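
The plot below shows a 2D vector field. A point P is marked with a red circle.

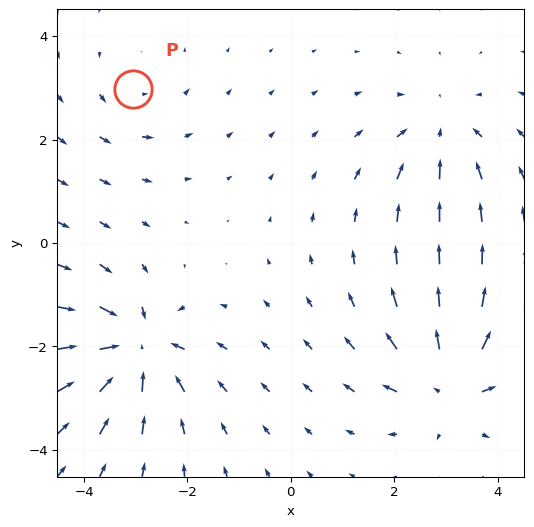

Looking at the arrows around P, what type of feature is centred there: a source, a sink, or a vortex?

vortex

At P (-3.1, 3.0) the arrows circulate counterclockwise. Divergence ≈0, curl about +2 — near-zero divergence with nonzero curl is a vortex.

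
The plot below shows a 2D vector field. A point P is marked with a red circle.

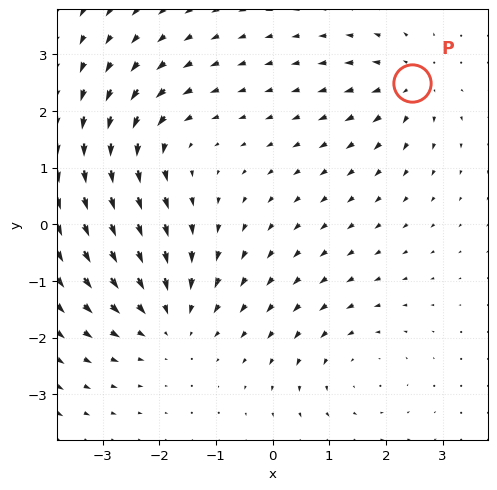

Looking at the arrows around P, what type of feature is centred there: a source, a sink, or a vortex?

At P (2.5, 2.5) the arrows spread outward. Divergence about +3, curl ≈0 — positive divergence with near-zero curl is a source.

source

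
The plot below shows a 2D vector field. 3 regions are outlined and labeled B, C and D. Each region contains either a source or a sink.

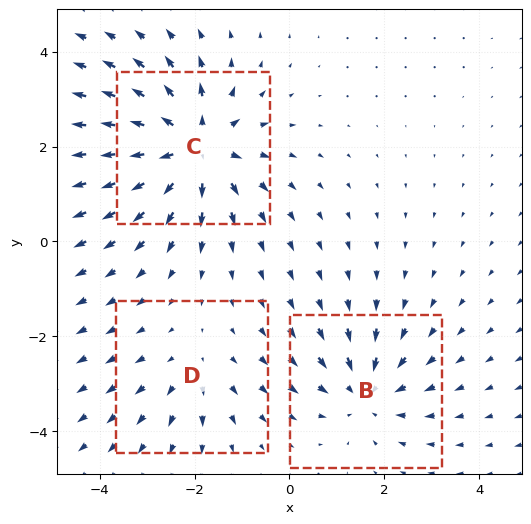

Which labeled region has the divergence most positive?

Divergence at each region's feature centre — B: about -3, C: about +5, D: about +2. Region C is most positive.

C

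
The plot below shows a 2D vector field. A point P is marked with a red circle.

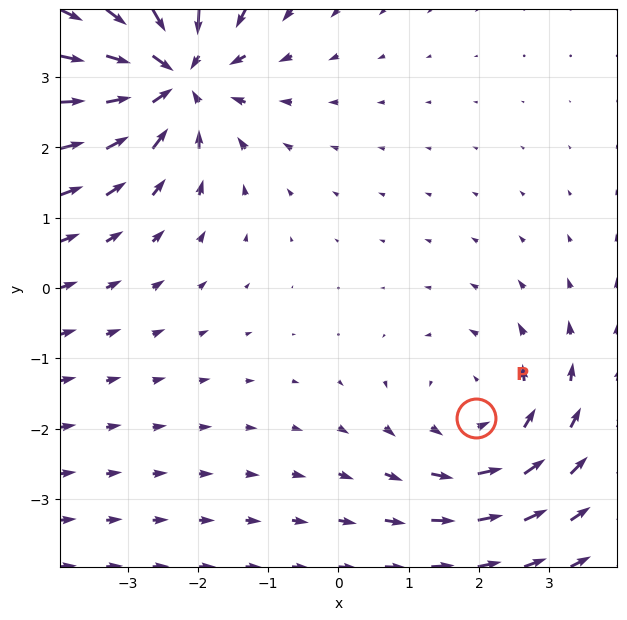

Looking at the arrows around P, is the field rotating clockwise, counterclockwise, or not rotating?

counterclockwise

Near P at (2.0, -1.9) the arrows circulate counterclockwise. The curl (z-component) there is about +3; positive curl means counterclockwise rotation.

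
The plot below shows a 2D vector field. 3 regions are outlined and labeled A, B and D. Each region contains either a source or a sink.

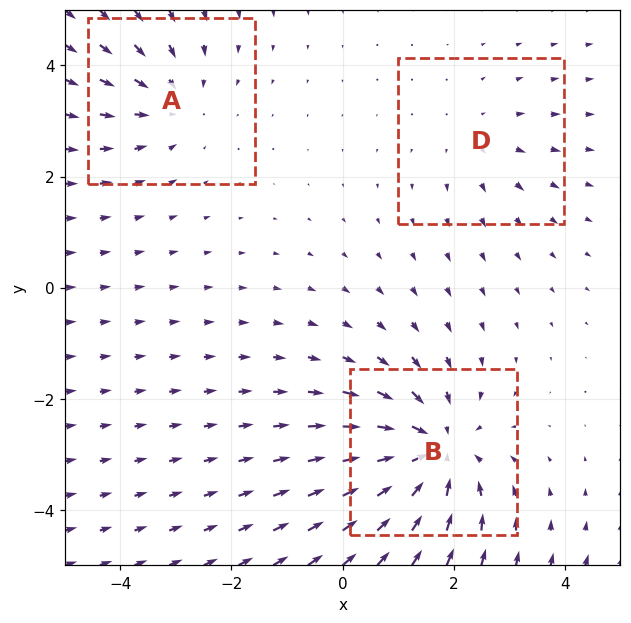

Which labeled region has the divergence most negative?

B

Divergence at each region's feature centre — A: about -3, B: about -5, D: about +2. Region B is most negative.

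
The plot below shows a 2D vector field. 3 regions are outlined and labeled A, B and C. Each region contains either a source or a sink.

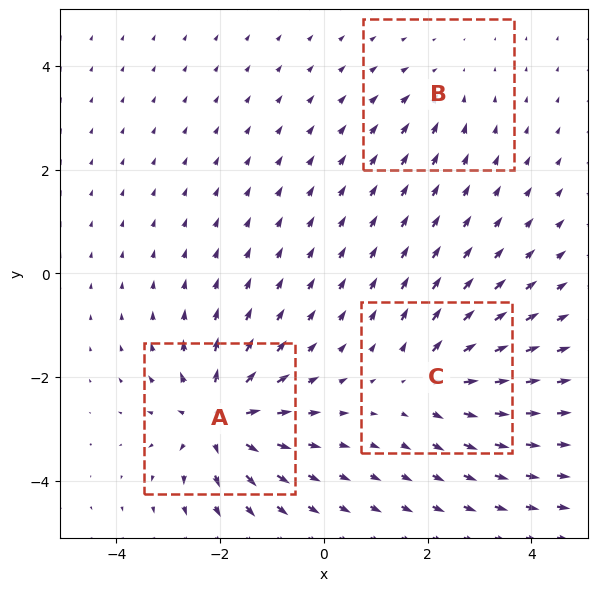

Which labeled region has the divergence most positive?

A

Divergence at each region's feature centre — A: about +6, B: about -2, C: about +4. Region A is most positive.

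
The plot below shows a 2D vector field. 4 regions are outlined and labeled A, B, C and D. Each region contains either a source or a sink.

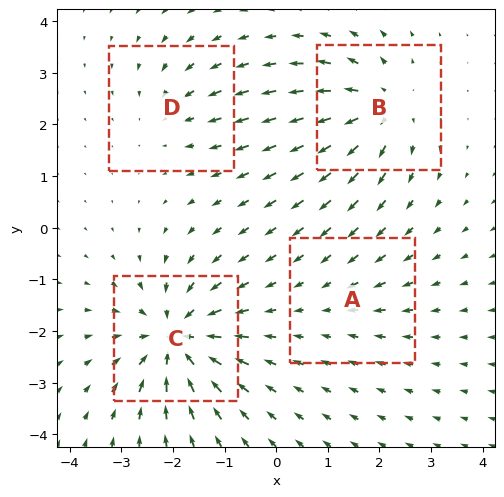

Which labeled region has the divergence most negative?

C

Divergence at each region's feature centre — A: about -2, B: about +6, C: about -8, D: about -3. Region C is most negative.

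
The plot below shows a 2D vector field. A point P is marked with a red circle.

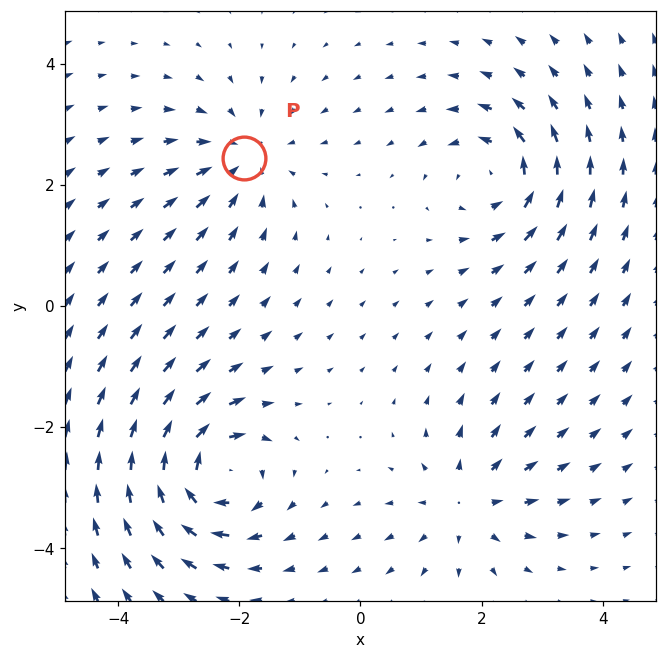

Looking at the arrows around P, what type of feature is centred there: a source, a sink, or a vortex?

At P (-1.9, 2.4) the arrows converge inward. Divergence about -4, curl ≈0 — negative divergence with near-zero curl is a sink.

sink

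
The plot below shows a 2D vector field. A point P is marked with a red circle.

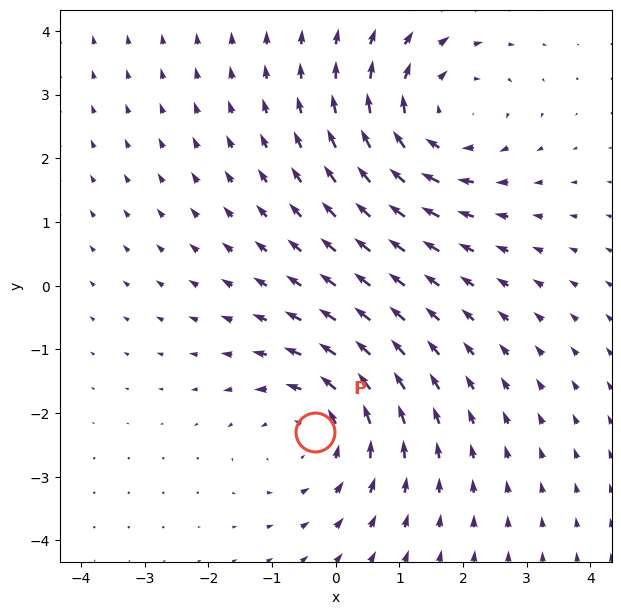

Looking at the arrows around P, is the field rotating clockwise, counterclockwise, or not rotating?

counterclockwise

Near P at (-0.3, -2.3) the arrows circulate counterclockwise. The curl (z-component) there is about +3; positive curl means counterclockwise rotation.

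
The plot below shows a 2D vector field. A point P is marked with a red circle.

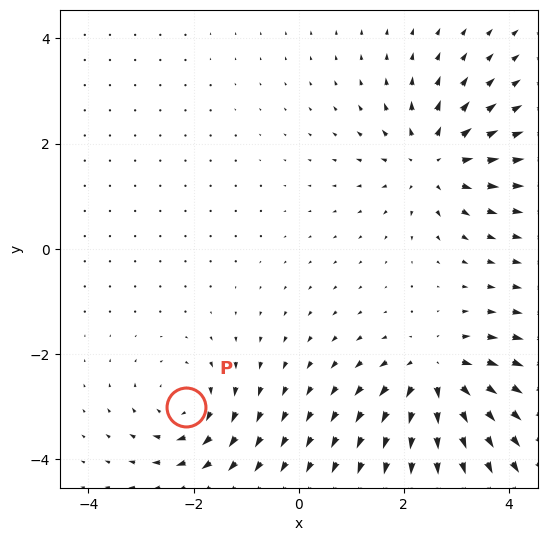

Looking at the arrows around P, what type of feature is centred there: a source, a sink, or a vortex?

vortex

At P (-2.1, -3.0) the arrows circulate clockwise. Divergence ≈0, curl about -5 — near-zero divergence with nonzero curl is a vortex.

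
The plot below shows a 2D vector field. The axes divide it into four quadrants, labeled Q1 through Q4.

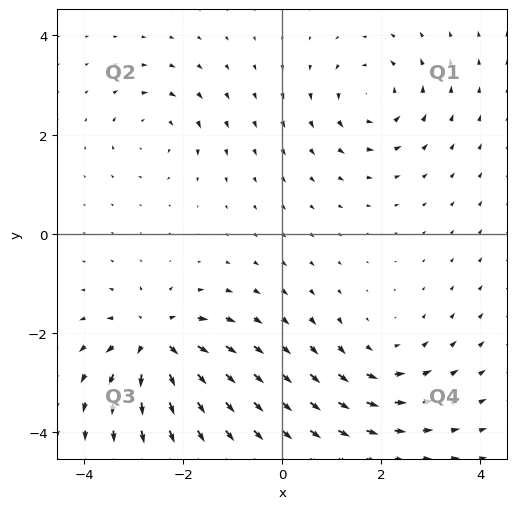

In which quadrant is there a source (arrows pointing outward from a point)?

Q3

The source sits at approximately (-2.5, -2.2), which lies in quadrant Q3. The divergence there is about +6, positive as expected for a source.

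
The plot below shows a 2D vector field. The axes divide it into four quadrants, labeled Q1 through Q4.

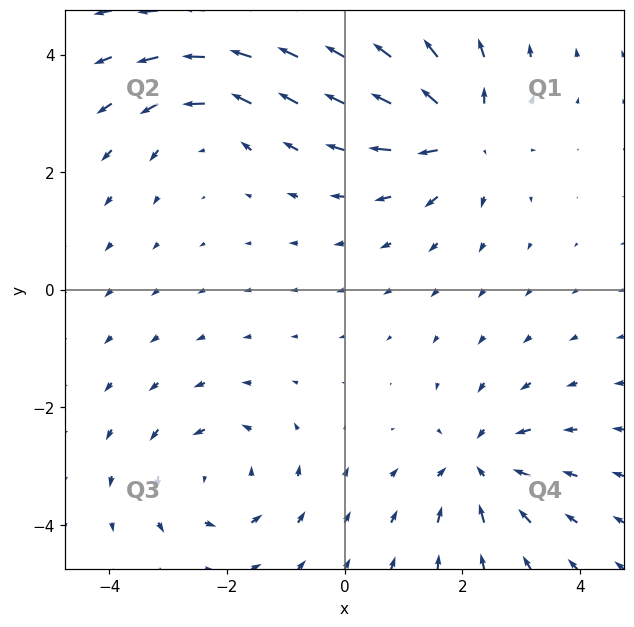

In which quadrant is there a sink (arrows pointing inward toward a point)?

The sink sits at approximately (2.3, -3.0), which lies in quadrant Q4. The divergence there is about -5, negative as expected for a sink.

Q4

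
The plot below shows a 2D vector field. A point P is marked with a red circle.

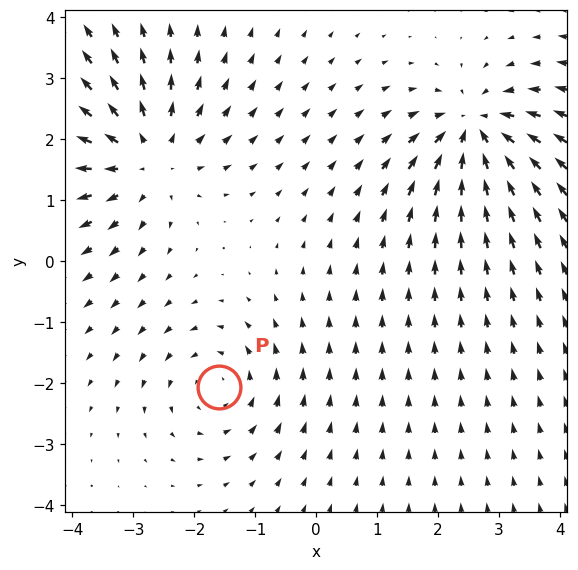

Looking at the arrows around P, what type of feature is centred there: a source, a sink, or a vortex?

vortex

At P (-1.6, -2.1) the arrows circulate counterclockwise. Divergence ≈0, curl about +3 — near-zero divergence with nonzero curl is a vortex.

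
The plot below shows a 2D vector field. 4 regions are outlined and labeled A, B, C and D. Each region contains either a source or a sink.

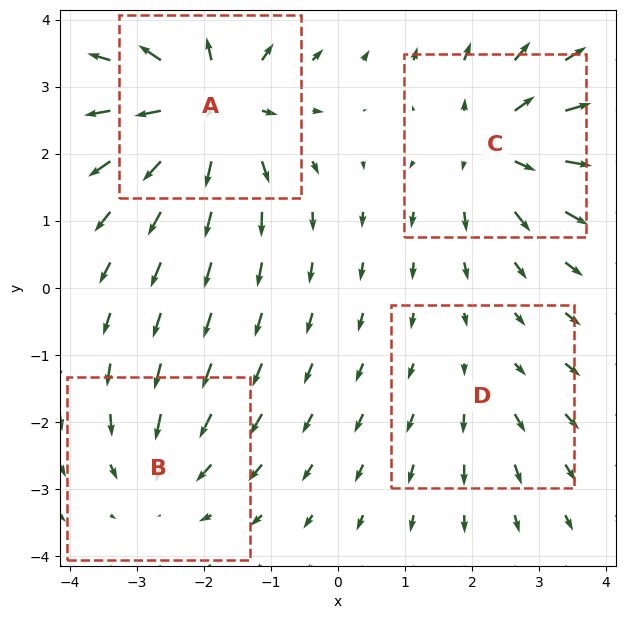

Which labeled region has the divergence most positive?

A

Divergence at each region's feature centre — A: about +7, B: about -3, C: about +5, D: about +2. Region A is most positive.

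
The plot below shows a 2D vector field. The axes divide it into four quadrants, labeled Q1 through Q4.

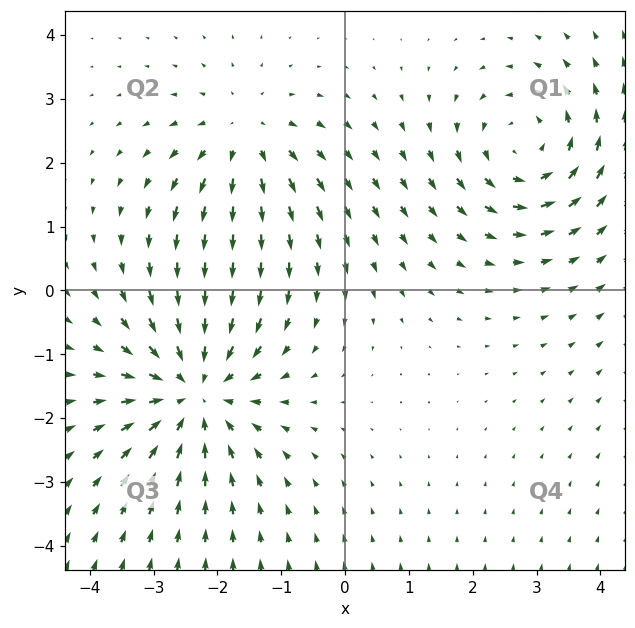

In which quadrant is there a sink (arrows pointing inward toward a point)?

The sink sits at approximately (-2.3, -1.6), which lies in quadrant Q3. The divergence there is about -4, negative as expected for a sink.

Q3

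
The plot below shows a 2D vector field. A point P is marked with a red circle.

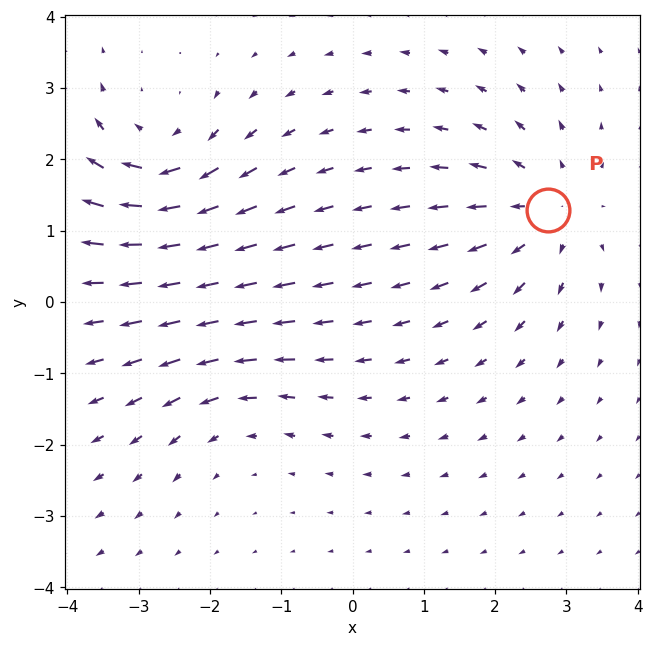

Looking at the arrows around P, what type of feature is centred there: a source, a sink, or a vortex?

source

At P (2.7, 1.3) the arrows spread outward. Divergence about +5, curl ≈0 — positive divergence with near-zero curl is a source.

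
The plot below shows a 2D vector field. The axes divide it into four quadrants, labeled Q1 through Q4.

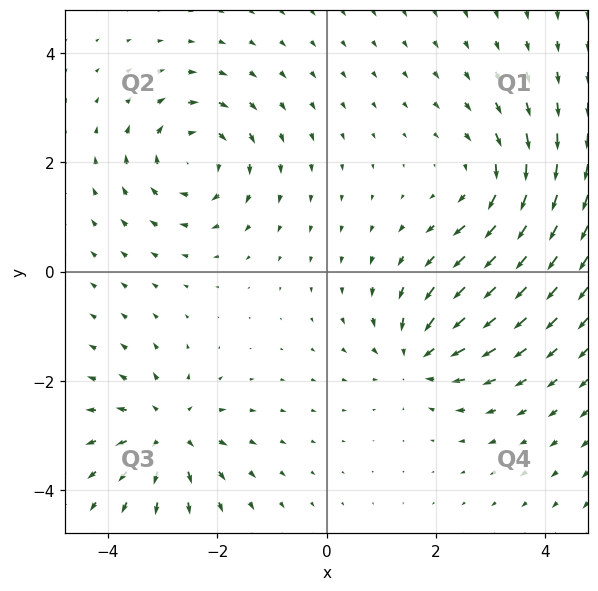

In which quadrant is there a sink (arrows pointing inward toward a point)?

Q4

The sink sits at approximately (1.7, -1.5), which lies in quadrant Q4. The divergence there is about -5, negative as expected for a sink.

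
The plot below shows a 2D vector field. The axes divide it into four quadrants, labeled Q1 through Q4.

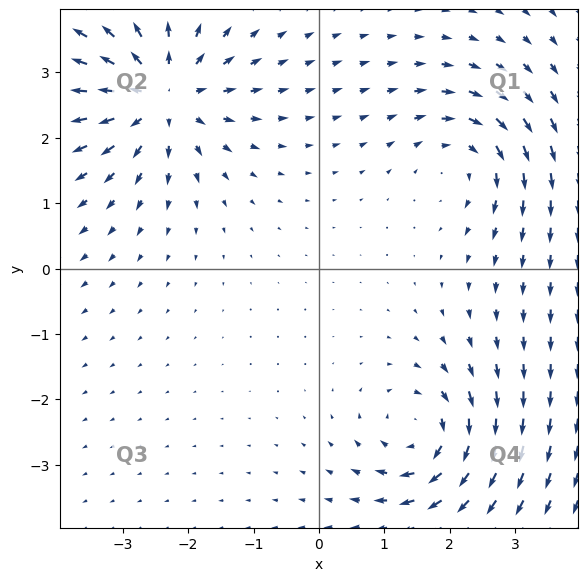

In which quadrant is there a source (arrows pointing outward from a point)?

Q2

The source sits at approximately (-2.4, 2.7), which lies in quadrant Q2. The divergence there is about +5, positive as expected for a source.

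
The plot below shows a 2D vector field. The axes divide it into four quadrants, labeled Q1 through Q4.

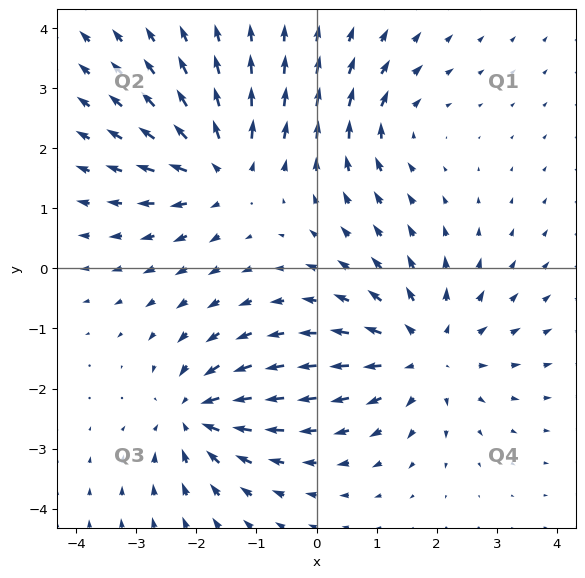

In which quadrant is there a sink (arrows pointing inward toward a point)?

The sink sits at approximately (-2.0, -2.4), which lies in quadrant Q3. The divergence there is about -5, negative as expected for a sink.

Q3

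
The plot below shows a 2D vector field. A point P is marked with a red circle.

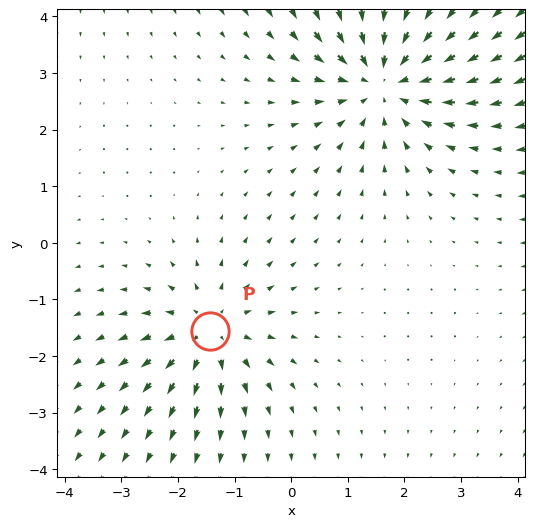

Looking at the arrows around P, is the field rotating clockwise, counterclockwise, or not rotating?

not rotating

Near P at (-1.4, -1.6) the arrows show no circulation. The curl there is ≈0.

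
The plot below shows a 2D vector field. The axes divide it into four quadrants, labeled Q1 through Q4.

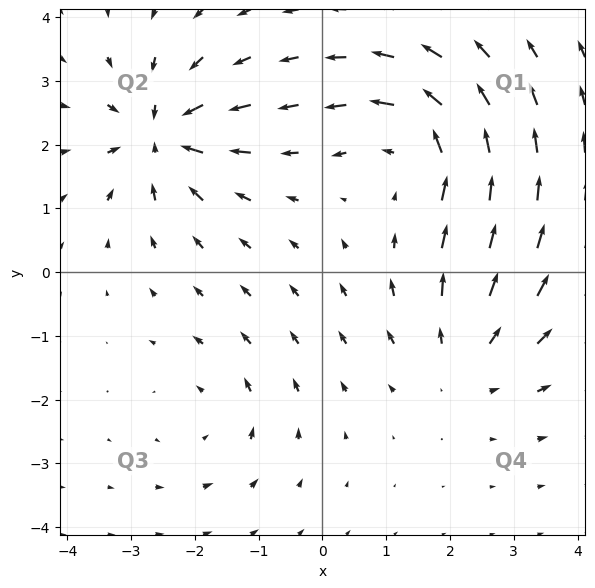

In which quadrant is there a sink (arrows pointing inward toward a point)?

The sink sits at approximately (-2.5, 2.2), which lies in quadrant Q2. The divergence there is about -6, negative as expected for a sink.

Q2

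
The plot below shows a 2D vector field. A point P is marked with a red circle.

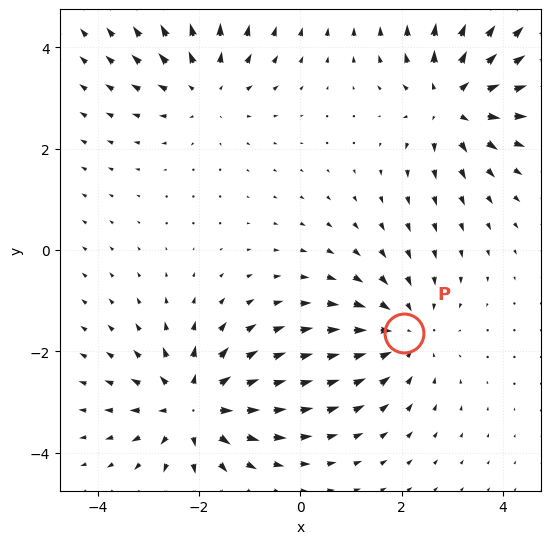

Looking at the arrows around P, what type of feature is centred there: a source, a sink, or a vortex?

sink

At P (2.0, -1.6) the arrows converge inward. Divergence about -3, curl ≈0 — negative divergence with near-zero curl is a sink.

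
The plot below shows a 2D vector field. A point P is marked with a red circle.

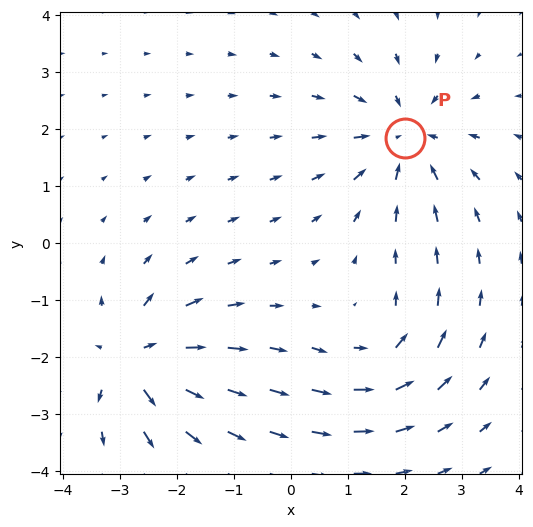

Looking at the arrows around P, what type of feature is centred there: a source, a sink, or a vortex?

At P (2.0, 1.8) the arrows converge inward. Divergence about -4, curl ≈0 — negative divergence with near-zero curl is a sink.

sink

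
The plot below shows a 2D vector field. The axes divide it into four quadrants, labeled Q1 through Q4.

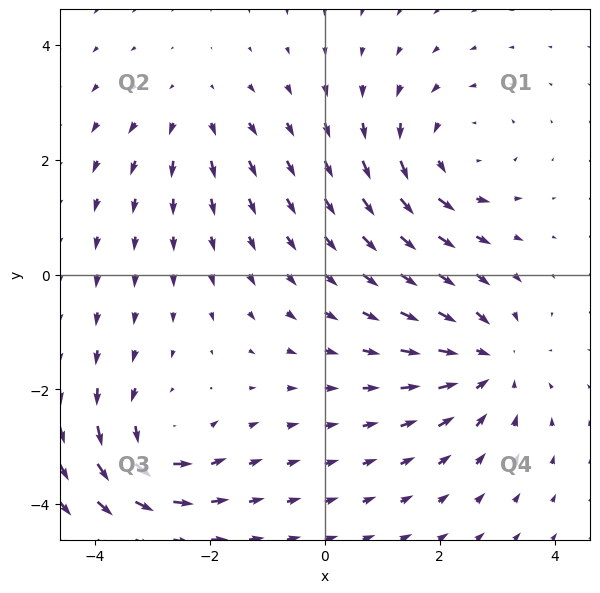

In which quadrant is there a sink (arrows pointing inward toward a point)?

Q4

The sink sits at approximately (2.8, -1.5), which lies in quadrant Q4. The divergence there is about -5, negative as expected for a sink.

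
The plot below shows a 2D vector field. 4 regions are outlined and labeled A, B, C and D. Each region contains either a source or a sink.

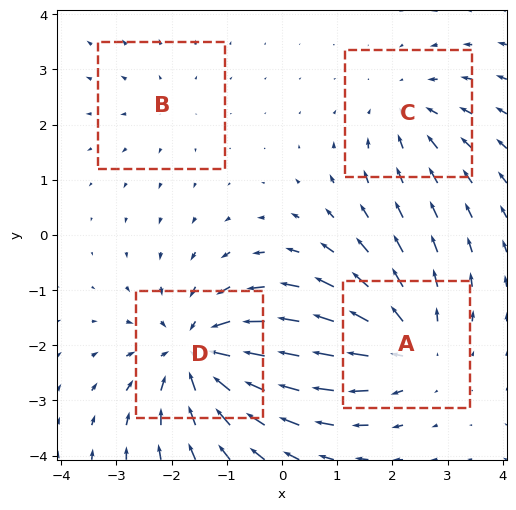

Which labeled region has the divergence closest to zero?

Divergence at each region's feature centre — A: about +4, B: about +2, C: about -3, D: about -6. Region B is closest to zero.

B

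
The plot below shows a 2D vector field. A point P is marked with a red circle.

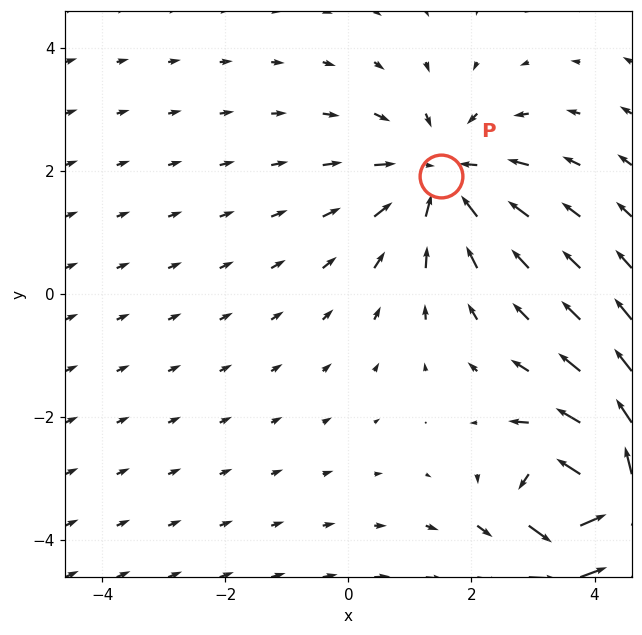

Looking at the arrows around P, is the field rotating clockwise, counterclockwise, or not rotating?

not rotating

Near P at (1.5, 1.9) the arrows show no circulation. The curl there is ≈0.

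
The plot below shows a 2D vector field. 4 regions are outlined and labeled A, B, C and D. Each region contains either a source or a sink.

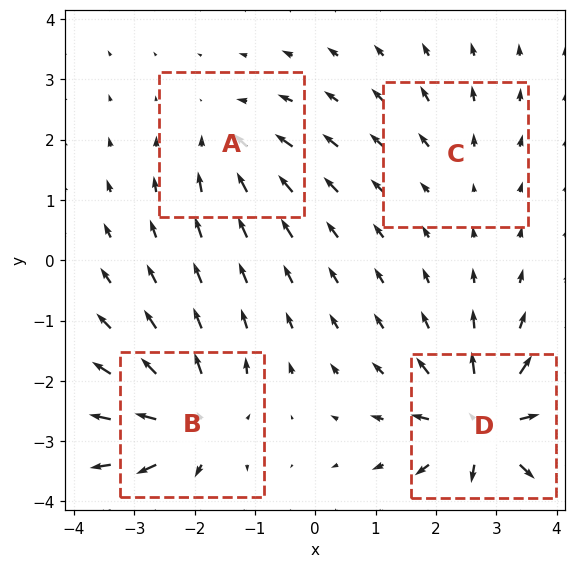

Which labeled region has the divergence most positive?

Divergence at each region's feature centre — A: about -4, B: about +6, C: about +2, D: about +8. Region D is most positive.

D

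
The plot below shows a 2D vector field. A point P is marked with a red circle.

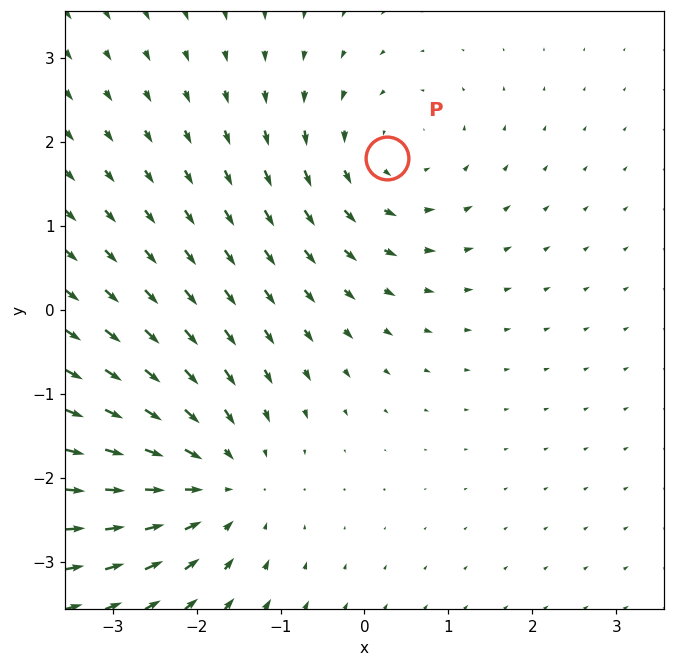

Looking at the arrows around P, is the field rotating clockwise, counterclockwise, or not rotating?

counterclockwise

Near P at (0.3, 1.8) the arrows circulate counterclockwise. The curl (z-component) there is about +3; positive curl means counterclockwise rotation.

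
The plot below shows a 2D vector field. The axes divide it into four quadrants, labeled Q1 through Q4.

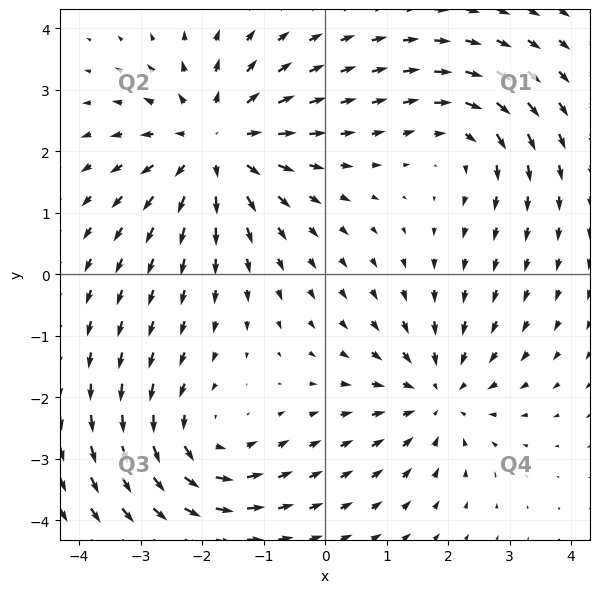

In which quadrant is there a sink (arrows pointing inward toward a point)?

The sink sits at approximately (1.8, -2.0), which lies in quadrant Q4. The divergence there is about -4, negative as expected for a sink.

Q4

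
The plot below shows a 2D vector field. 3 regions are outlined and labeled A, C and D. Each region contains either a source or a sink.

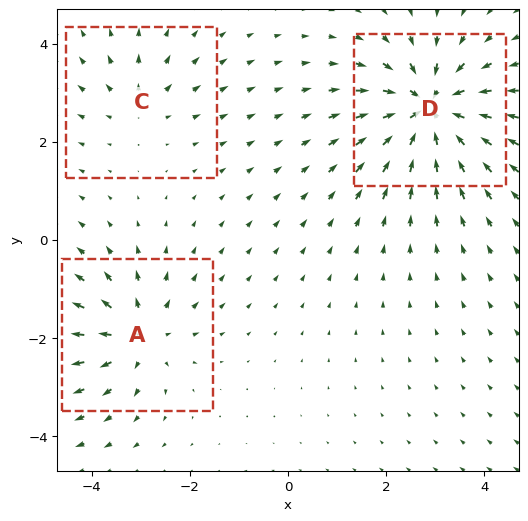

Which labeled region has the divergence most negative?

D

Divergence at each region's feature centre — A: about +4, C: about +2, D: about -6. Region D is most negative.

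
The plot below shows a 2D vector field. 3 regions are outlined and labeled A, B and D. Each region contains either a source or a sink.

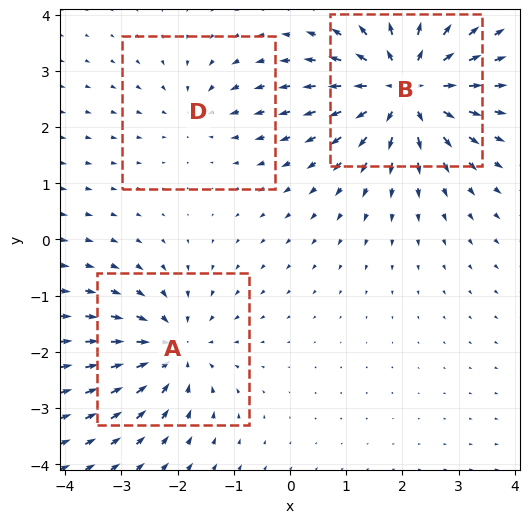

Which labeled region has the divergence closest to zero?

D

Divergence at each region's feature centre — A: about -4, B: about +6, D: about -2. Region D is closest to zero.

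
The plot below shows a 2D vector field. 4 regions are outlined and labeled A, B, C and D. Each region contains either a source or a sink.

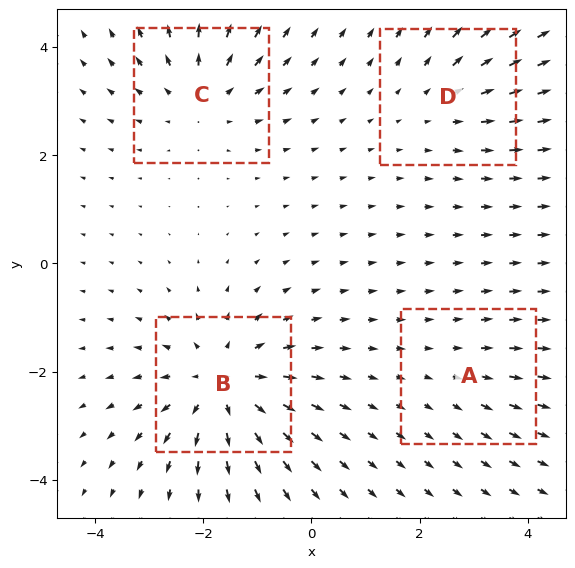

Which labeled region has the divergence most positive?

B

Divergence at each region's feature centre — A: about +2, B: about +6, C: about +4, D: about +3. Region B is most positive.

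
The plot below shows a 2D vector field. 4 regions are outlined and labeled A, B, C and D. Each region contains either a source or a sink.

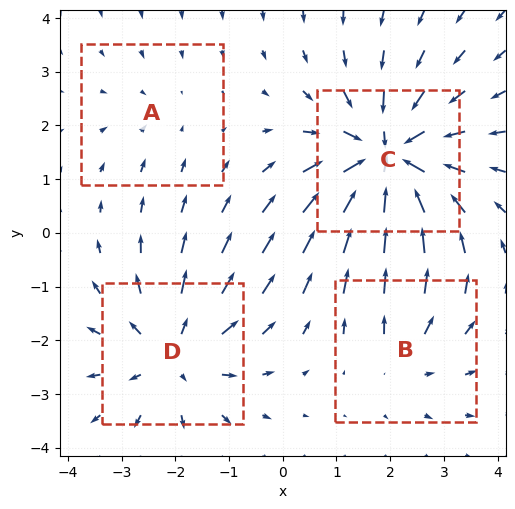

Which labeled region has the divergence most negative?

C

Divergence at each region's feature centre — A: about -2, B: about +3, C: about -6, D: about +4. Region C is most negative.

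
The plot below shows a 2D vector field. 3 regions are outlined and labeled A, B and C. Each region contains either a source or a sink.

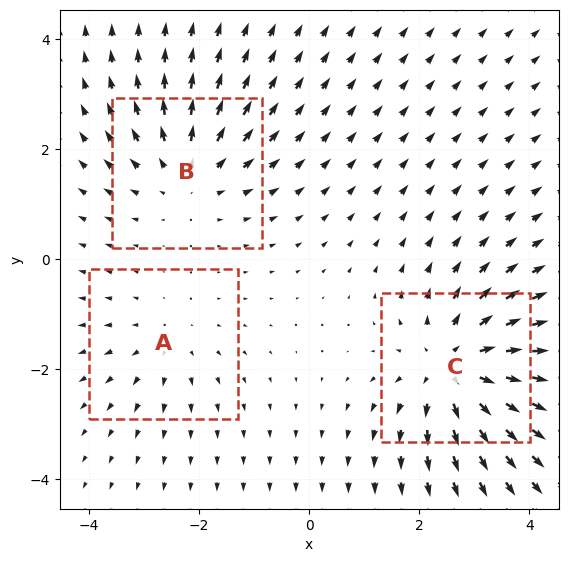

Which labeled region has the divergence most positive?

Divergence at each region's feature centre — A: about +2, B: about +3, C: about +4. Region C is most positive.

C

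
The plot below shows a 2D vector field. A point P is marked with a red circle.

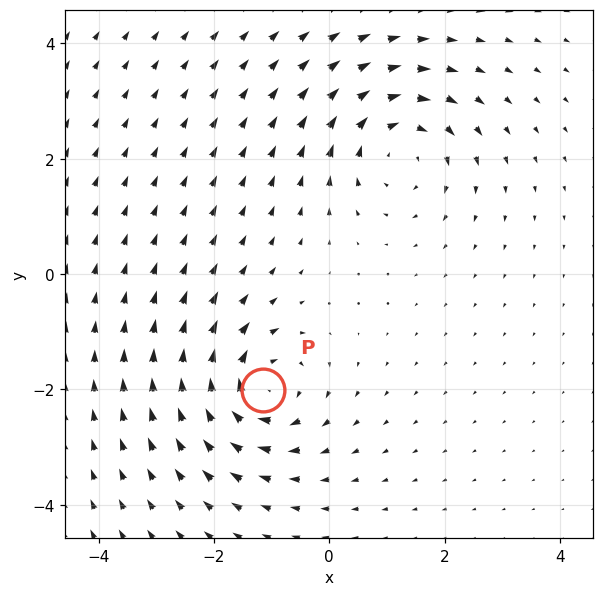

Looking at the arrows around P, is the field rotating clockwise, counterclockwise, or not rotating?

Near P at (-1.1, -2.0) the arrows circulate clockwise. The curl (z-component) there is about -6; negative curl means clockwise rotation.

clockwise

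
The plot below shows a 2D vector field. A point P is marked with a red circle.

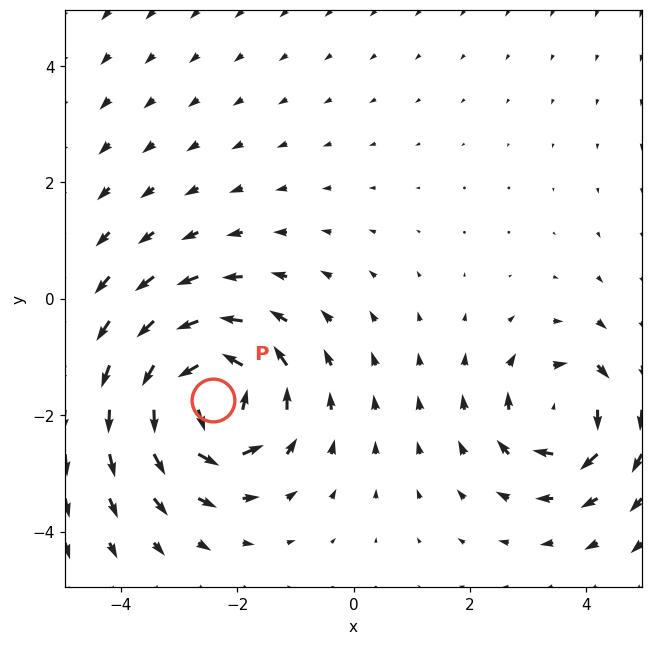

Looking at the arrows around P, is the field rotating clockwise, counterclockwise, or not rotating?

Near P at (-2.4, -1.7) the arrows circulate counterclockwise. The curl (z-component) there is about +6; positive curl means counterclockwise rotation.

counterclockwise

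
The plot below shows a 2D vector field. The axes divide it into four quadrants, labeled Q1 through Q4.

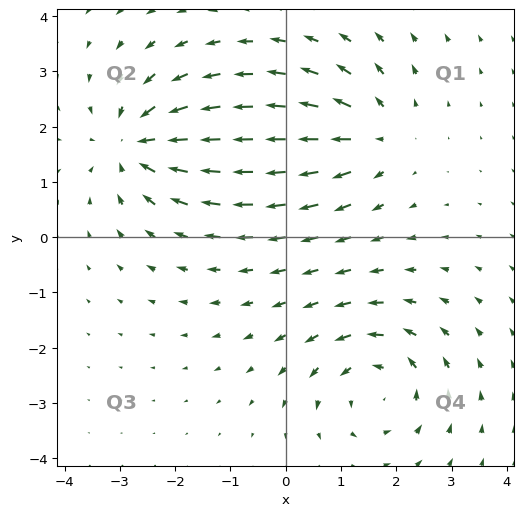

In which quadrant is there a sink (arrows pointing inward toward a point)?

Q2

The sink sits at approximately (-2.7, 1.7), which lies in quadrant Q2. The divergence there is about -5, negative as expected for a sink.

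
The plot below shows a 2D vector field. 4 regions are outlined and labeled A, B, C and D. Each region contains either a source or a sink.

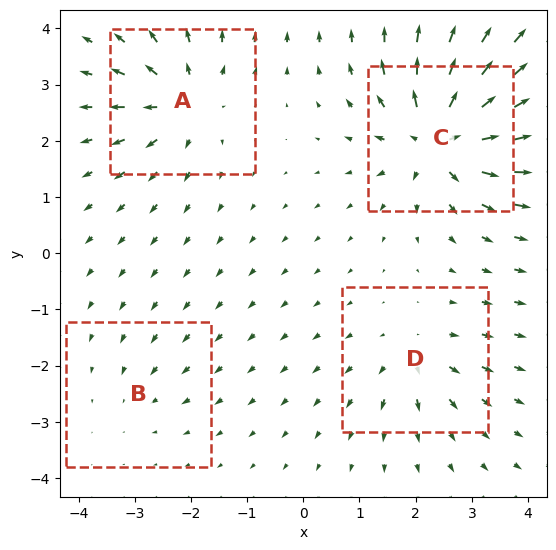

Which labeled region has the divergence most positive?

C

Divergence at each region's feature centre — A: about +6, B: about -2, C: about +9, D: about +4. Region C is most positive.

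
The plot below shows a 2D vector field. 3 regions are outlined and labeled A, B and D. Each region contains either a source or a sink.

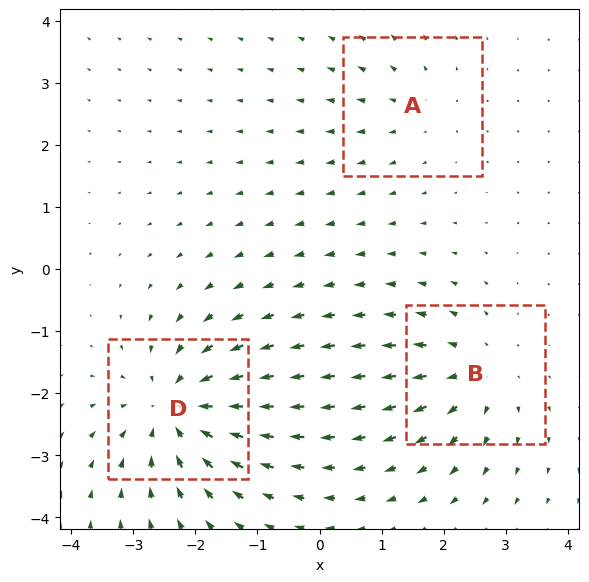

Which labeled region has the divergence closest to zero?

A

Divergence at each region's feature centre — A: about +2, B: about +4, D: about -5. Region A is closest to zero.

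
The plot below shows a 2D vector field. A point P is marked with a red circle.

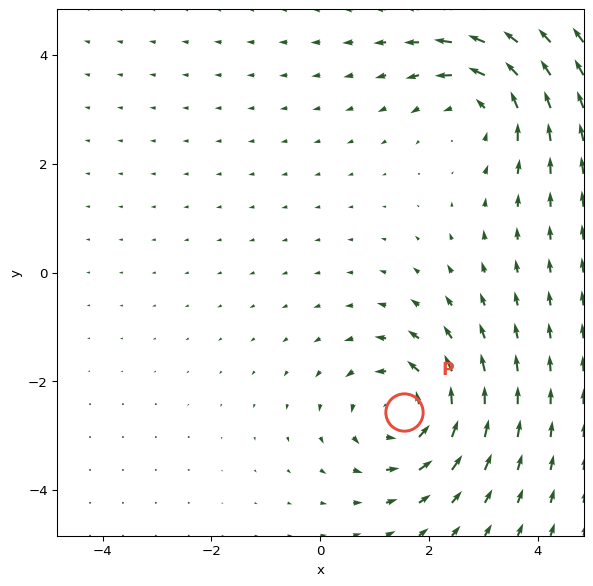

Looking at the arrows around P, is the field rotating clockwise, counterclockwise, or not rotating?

Near P at (1.5, -2.6) the arrows circulate counterclockwise. The curl (z-component) there is about +4; positive curl means counterclockwise rotation.

counterclockwise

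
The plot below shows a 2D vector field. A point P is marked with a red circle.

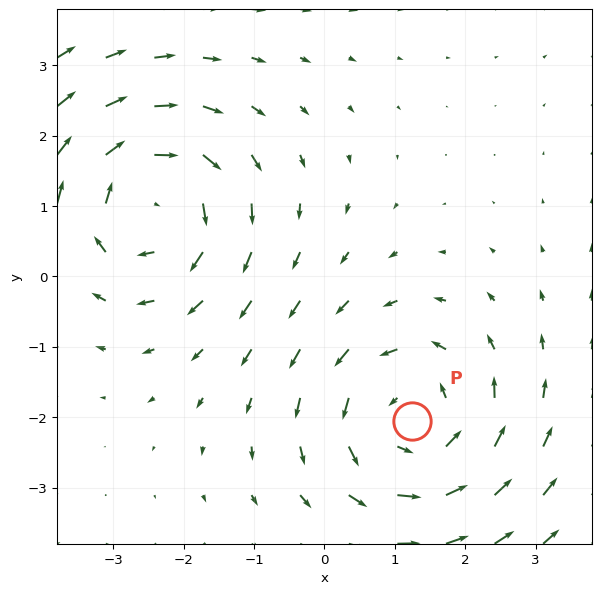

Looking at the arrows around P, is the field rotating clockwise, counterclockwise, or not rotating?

Near P at (1.2, -2.1) the arrows circulate counterclockwise. The curl (z-component) there is about +4; positive curl means counterclockwise rotation.

counterclockwise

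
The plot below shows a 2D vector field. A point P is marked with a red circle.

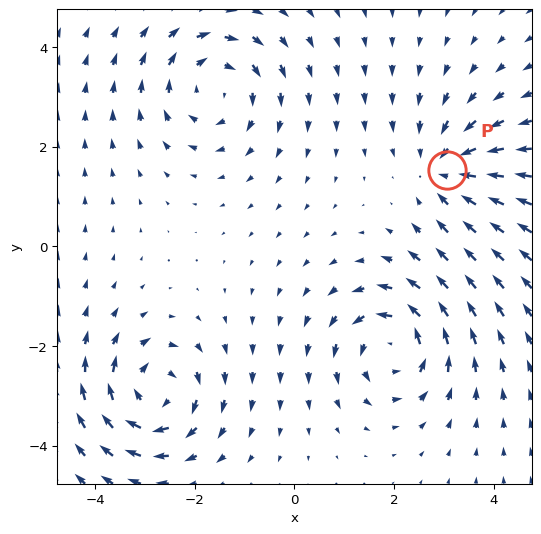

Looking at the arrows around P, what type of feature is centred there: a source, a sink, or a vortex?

At P (3.1, 1.5) the arrows converge inward. Divergence about -4, curl ≈0 — negative divergence with near-zero curl is a sink.

sink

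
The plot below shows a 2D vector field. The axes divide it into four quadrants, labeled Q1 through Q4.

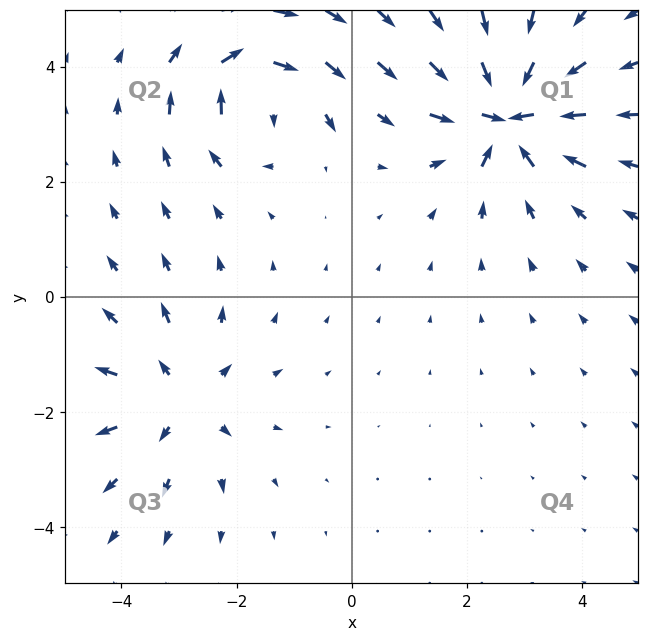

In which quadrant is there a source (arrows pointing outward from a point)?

The source sits at approximately (-3.0, -1.8), which lies in quadrant Q3. The divergence there is about +3, positive as expected for a source.

Q3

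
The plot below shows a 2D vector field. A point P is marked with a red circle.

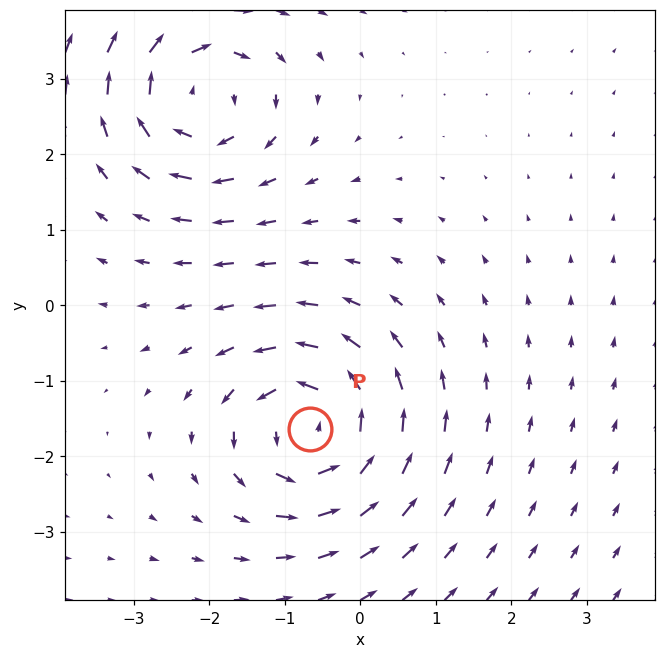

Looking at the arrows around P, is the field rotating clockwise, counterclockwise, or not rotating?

Near P at (-0.7, -1.6) the arrows circulate counterclockwise. The curl (z-component) there is about +5; positive curl means counterclockwise rotation.

counterclockwise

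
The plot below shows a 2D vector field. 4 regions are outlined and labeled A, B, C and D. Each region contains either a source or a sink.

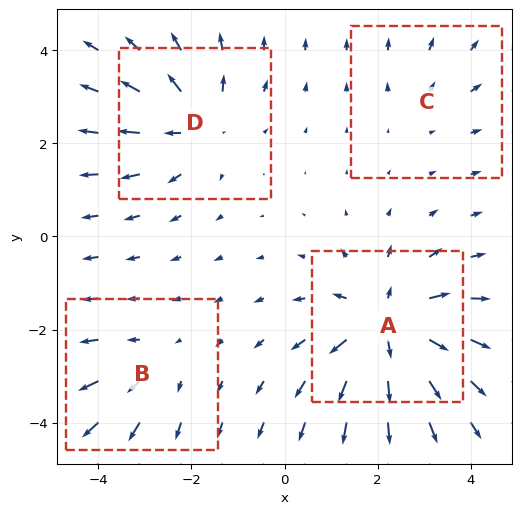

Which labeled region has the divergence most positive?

Divergence at each region's feature centre — A: about +7, B: about +3, C: about +2, D: about +5. Region A is most positive.

A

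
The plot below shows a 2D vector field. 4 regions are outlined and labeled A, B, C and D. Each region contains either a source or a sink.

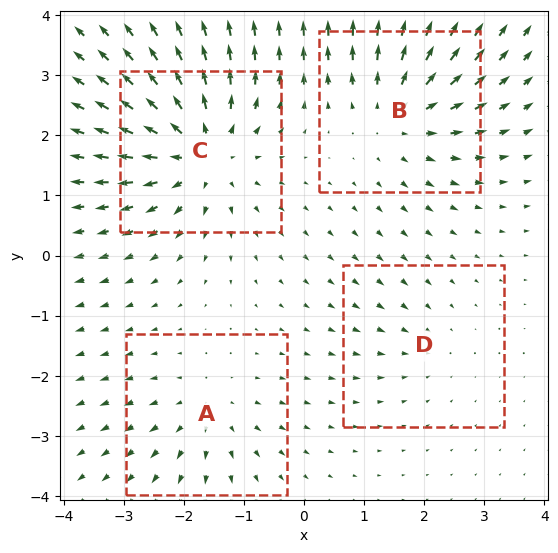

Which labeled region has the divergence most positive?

Divergence at each region's feature centre — A: about +3, B: about +5, C: about +7, D: about -2. Region C is most positive.

C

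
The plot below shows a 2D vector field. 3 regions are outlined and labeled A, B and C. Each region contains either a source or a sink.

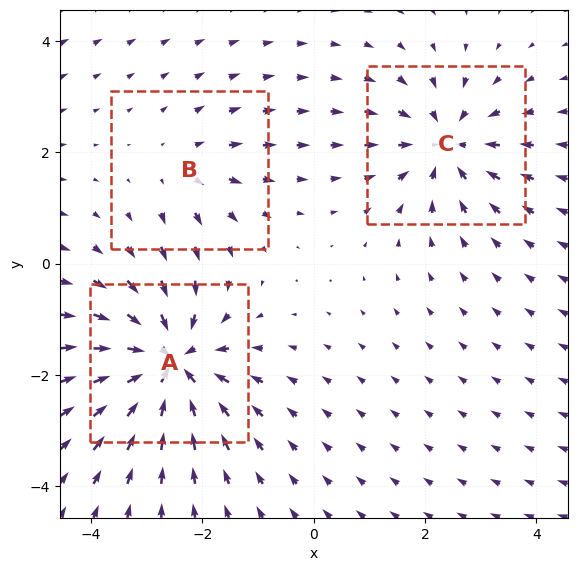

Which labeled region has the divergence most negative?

A

Divergence at each region's feature centre — A: about -5, B: about +2, C: about -4. Region A is most negative.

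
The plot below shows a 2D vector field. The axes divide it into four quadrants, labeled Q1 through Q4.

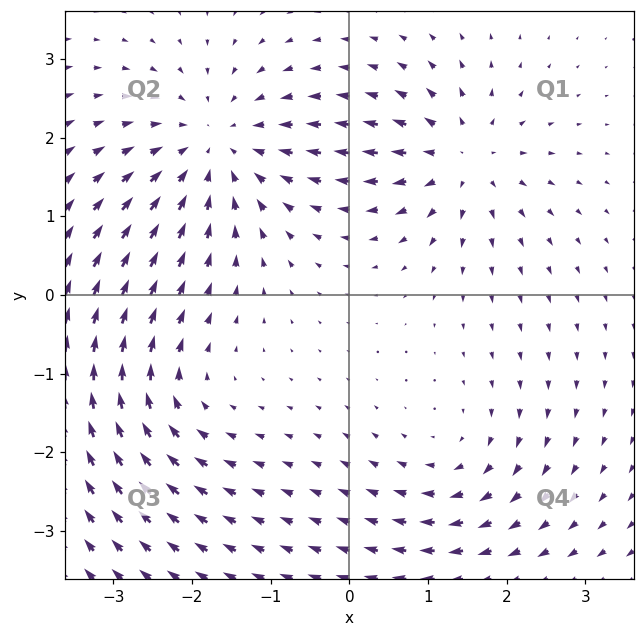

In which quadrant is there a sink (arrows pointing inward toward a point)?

Q2

The sink sits at approximately (-1.7, 1.9), which lies in quadrant Q2. The divergence there is about -4, negative as expected for a sink.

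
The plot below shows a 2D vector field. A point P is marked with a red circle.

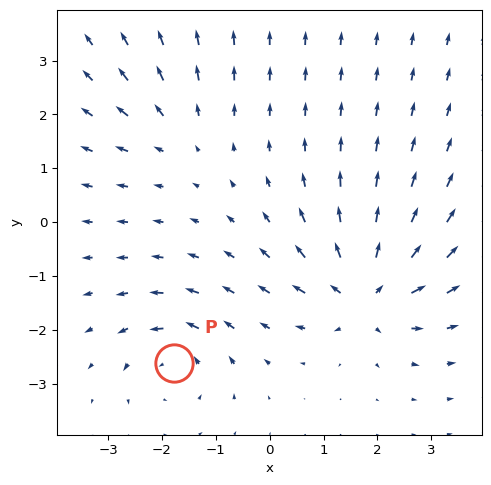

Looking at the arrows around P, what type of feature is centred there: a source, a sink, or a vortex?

At P (-1.8, -2.6) the arrows circulate counterclockwise. Divergence ≈0, curl about +4 — near-zero divergence with nonzero curl is a vortex.

vortex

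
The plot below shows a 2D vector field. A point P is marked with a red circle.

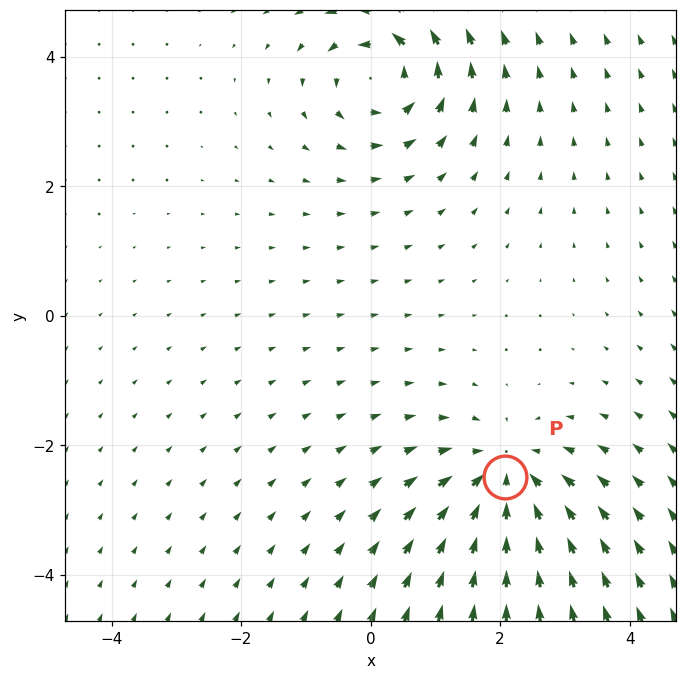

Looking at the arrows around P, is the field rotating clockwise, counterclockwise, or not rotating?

not rotating

Near P at (2.1, -2.5) the arrows show no circulation. The curl there is ≈0.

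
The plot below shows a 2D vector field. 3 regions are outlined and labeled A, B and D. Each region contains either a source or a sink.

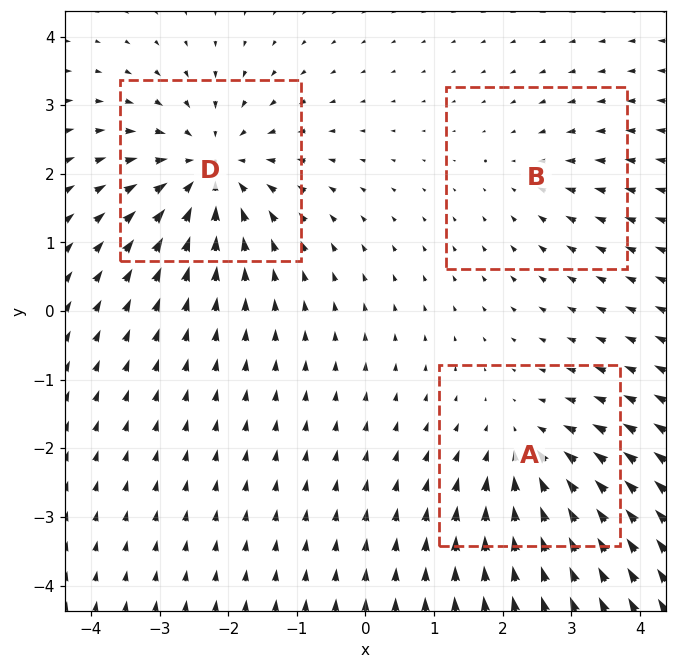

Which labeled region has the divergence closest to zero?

Divergence at each region's feature centre — A: about -3, B: about -2, D: about -5. Region B is closest to zero.

B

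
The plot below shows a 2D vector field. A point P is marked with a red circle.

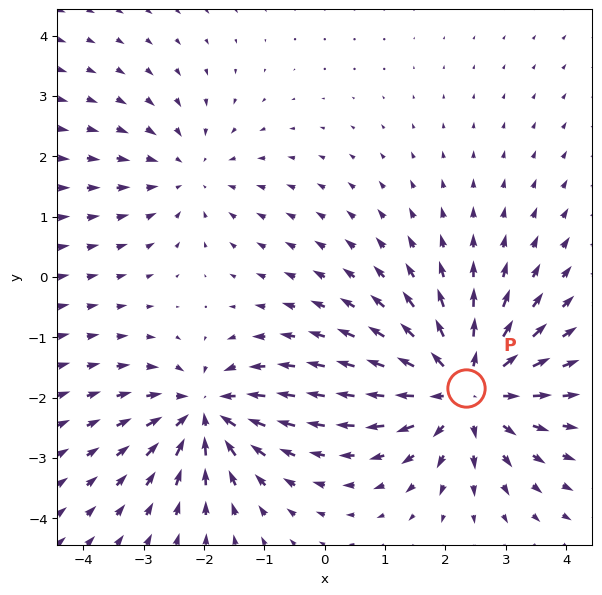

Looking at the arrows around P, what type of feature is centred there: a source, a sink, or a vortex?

source

At P (2.3, -1.8) the arrows spread outward. Divergence about +5, curl ≈0 — positive divergence with near-zero curl is a source.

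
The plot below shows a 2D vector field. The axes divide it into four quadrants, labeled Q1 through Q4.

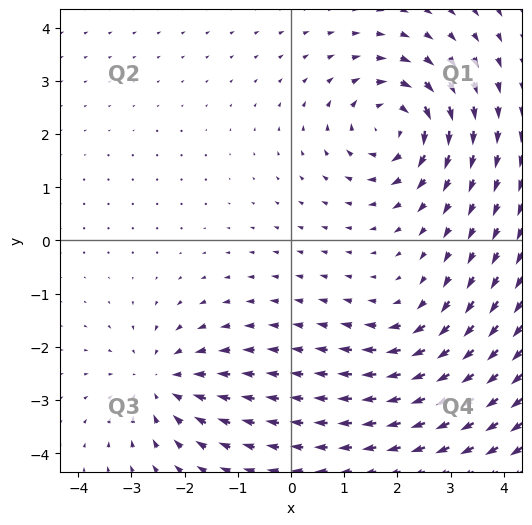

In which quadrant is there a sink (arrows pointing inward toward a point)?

Q3

The sink sits at approximately (-2.4, -2.7), which lies in quadrant Q3. The divergence there is about -3, negative as expected for a sink.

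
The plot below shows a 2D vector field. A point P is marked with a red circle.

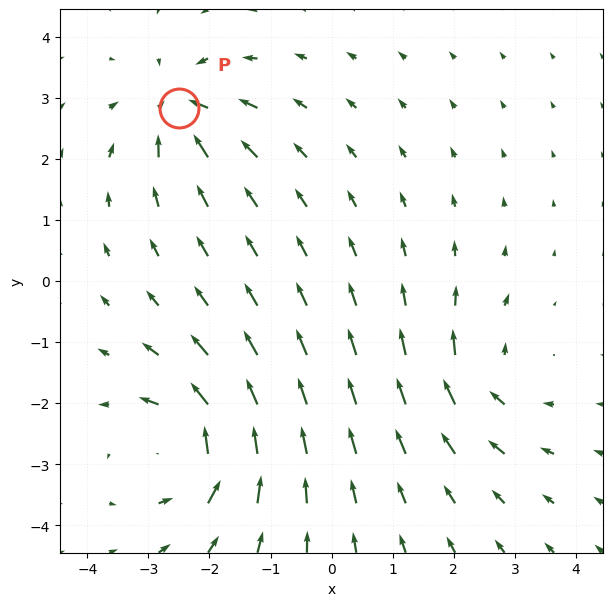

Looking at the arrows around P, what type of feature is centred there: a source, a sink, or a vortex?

sink

At P (-2.5, 2.8) the arrows converge inward. Divergence about -6, curl ≈0 — negative divergence with near-zero curl is a sink.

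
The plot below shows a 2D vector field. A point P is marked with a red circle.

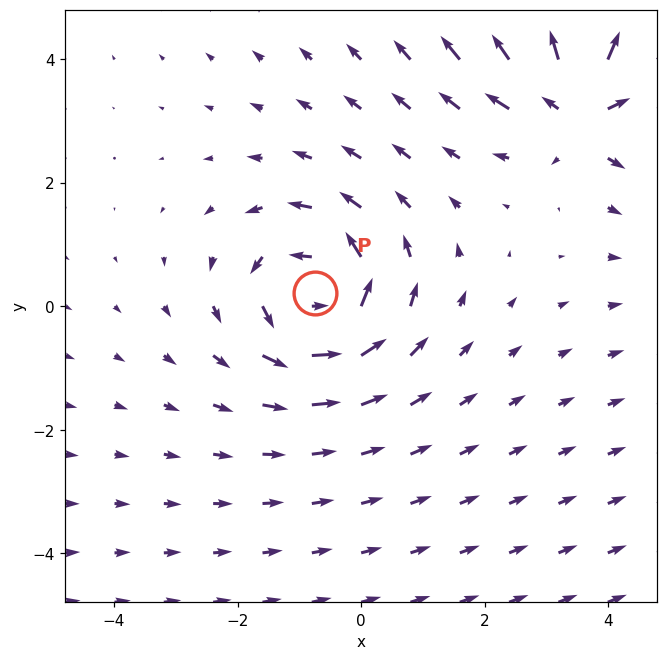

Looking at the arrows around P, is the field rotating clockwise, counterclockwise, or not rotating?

counterclockwise

Near P at (-0.7, 0.2) the arrows circulate counterclockwise. The curl (z-component) there is about +3; positive curl means counterclockwise rotation.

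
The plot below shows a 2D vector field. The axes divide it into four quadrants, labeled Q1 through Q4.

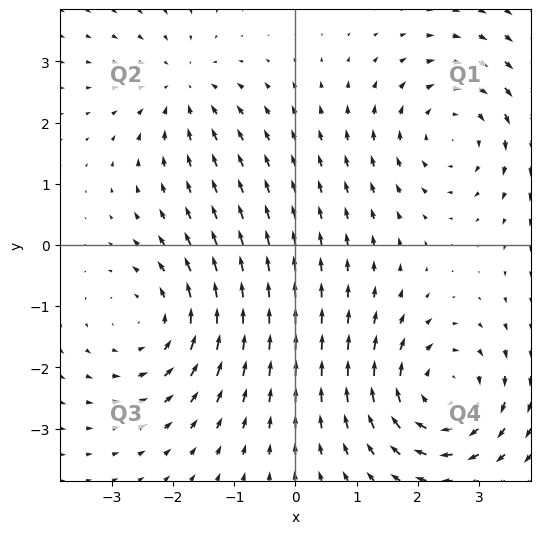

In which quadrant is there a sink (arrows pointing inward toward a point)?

Q2

The sink sits at approximately (-1.8, 2.6), which lies in quadrant Q2. The divergence there is about -3, negative as expected for a sink.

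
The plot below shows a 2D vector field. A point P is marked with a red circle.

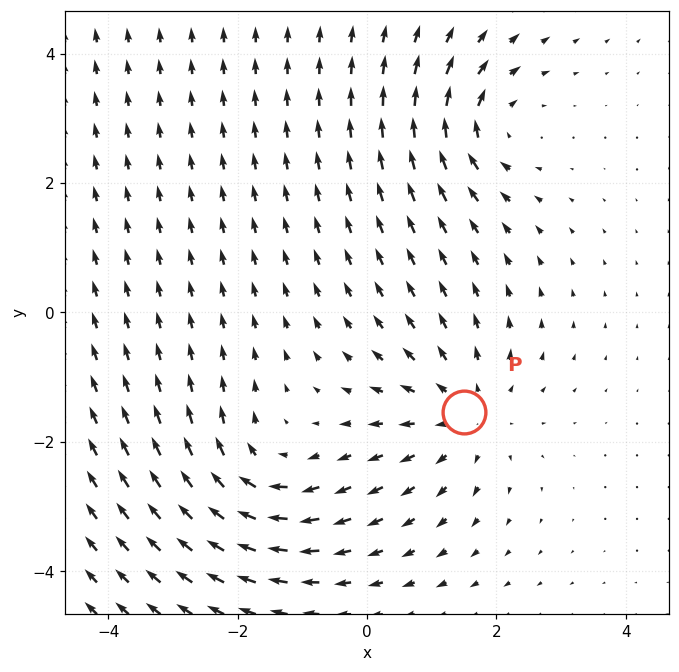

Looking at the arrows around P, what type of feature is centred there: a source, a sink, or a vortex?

source

At P (1.5, -1.5) the arrows spread outward. Divergence about +3, curl ≈0 — positive divergence with near-zero curl is a source.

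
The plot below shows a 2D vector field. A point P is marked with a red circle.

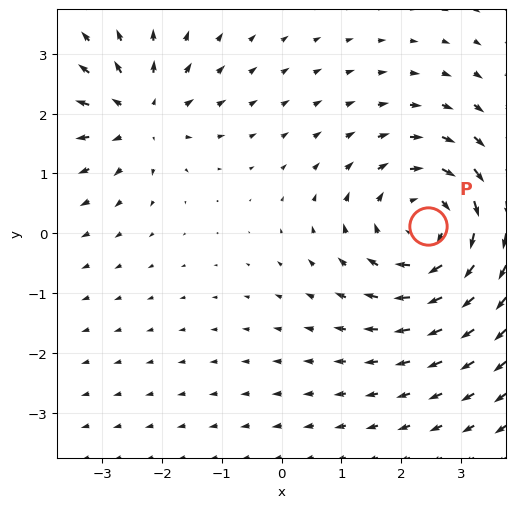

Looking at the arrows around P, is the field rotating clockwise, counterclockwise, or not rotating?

clockwise

Near P at (2.4, 0.1) the arrows circulate clockwise. The curl (z-component) there is about -4; negative curl means clockwise rotation.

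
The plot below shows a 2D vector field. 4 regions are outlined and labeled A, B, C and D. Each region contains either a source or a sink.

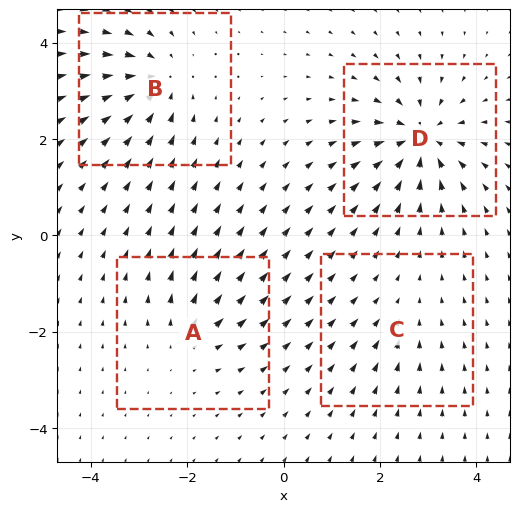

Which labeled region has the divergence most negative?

D

Divergence at each region's feature centre — A: about +4, B: about -6, C: about -2, D: about -8. Region D is most negative.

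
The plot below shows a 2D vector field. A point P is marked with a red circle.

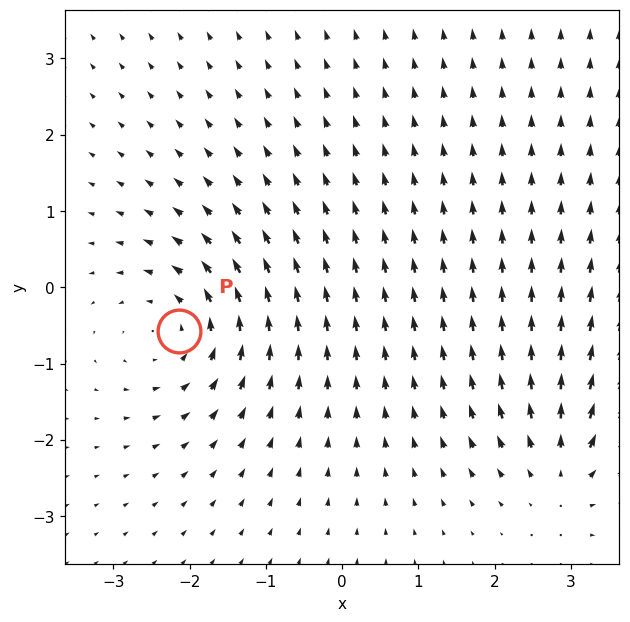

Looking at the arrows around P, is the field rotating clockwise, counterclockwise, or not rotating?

counterclockwise

Near P at (-2.1, -0.6) the arrows circulate counterclockwise. The curl (z-component) there is about +3; positive curl means counterclockwise rotation.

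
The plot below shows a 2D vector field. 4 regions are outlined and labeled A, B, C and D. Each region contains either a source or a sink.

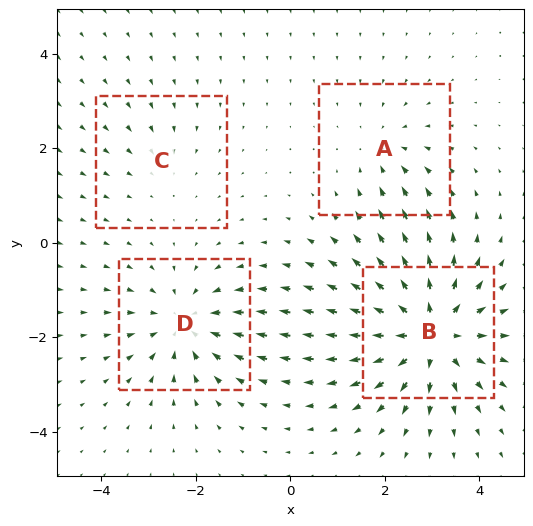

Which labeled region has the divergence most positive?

Divergence at each region's feature centre — A: about -3, B: about +7, C: about -2, D: about -5. Region B is most positive.

B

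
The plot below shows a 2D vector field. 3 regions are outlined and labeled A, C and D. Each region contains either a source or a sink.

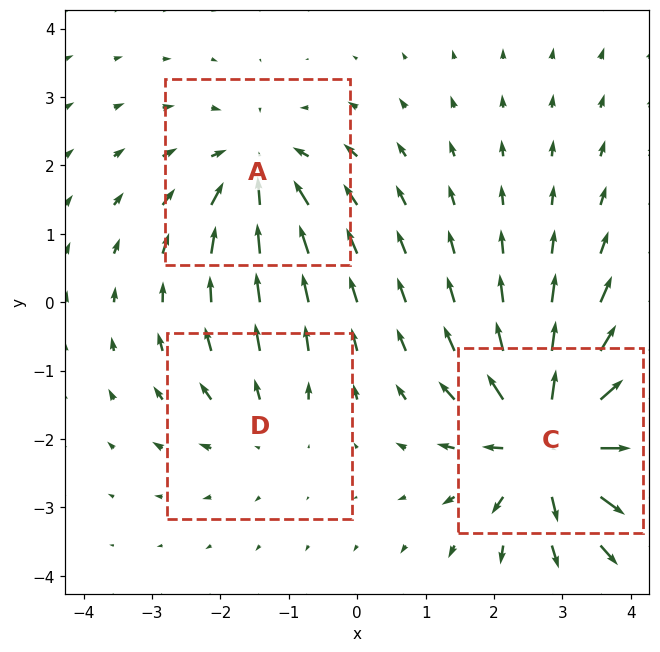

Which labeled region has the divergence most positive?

Divergence at each region's feature centre — A: about -3, C: about +6, D: about +2. Region C is most positive.

C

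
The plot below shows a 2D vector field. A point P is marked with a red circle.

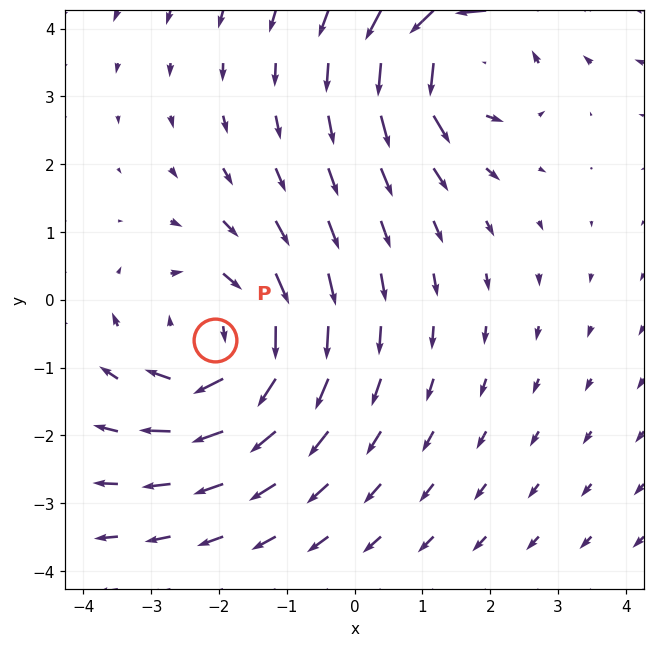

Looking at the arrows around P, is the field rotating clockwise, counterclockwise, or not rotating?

clockwise

Near P at (-2.1, -0.6) the arrows circulate clockwise. The curl (z-component) there is about -3; negative curl means clockwise rotation.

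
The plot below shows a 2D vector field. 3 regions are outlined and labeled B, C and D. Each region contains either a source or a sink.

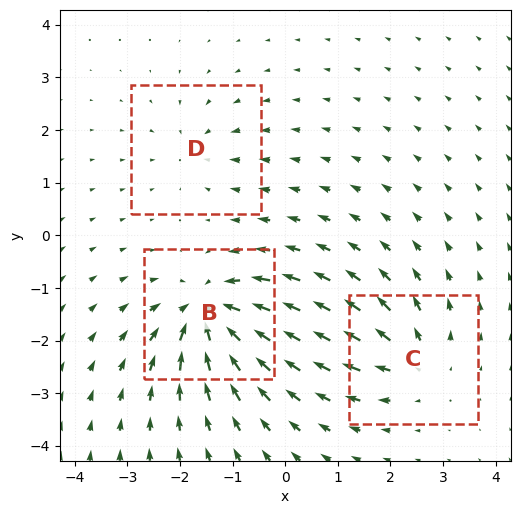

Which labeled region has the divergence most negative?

B

Divergence at each region's feature centre — B: about -6, C: about +4, D: about -3. Region B is most negative.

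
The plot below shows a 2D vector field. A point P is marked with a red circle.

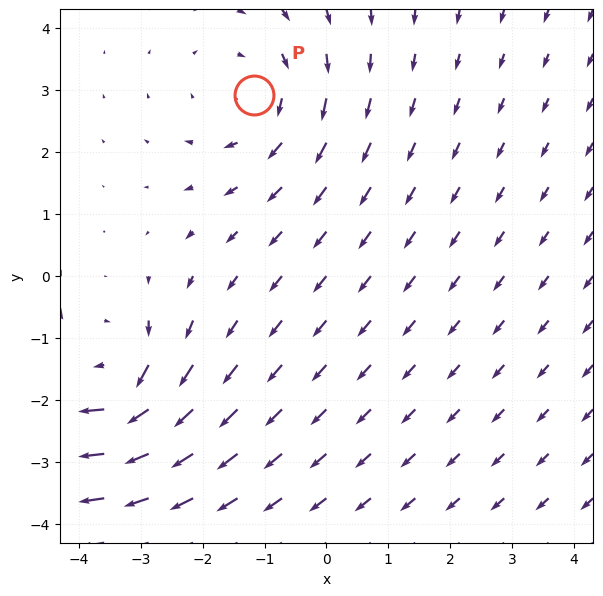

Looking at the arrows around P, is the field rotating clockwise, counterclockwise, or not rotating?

clockwise

Near P at (-1.2, 2.9) the arrows circulate clockwise. The curl (z-component) there is about -3; negative curl means clockwise rotation.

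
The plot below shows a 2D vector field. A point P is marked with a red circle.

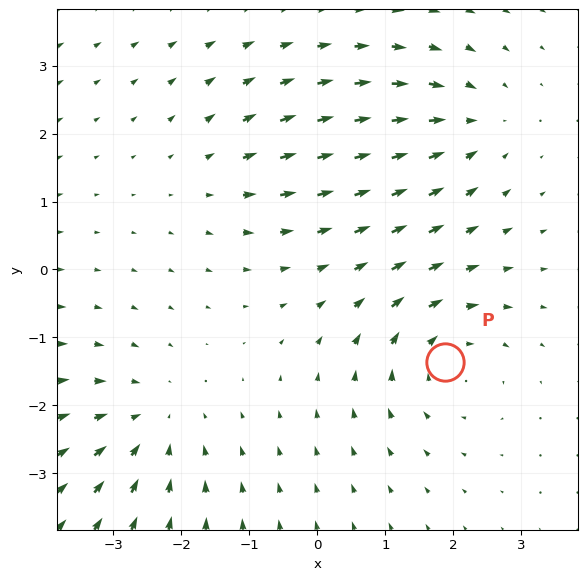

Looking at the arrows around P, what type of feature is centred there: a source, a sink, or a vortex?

vortex

At P (1.9, -1.4) the arrows circulate clockwise. Divergence ≈0, curl about -4 — near-zero divergence with nonzero curl is a vortex.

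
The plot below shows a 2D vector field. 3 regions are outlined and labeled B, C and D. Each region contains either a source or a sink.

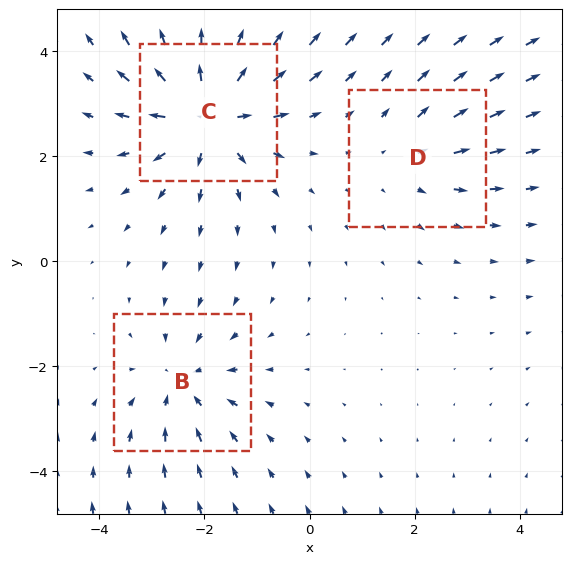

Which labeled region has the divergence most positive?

C

Divergence at each region's feature centre — B: about -3, C: about +5, D: about +2. Region C is most positive.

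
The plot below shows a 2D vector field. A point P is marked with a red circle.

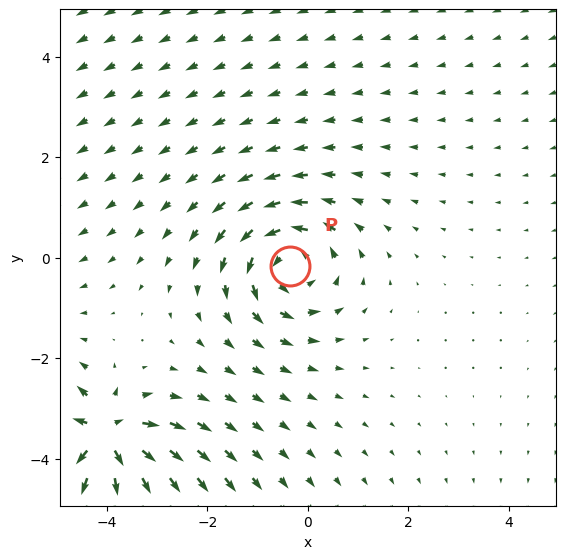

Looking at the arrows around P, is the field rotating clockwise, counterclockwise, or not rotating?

counterclockwise

Near P at (-0.4, -0.2) the arrows circulate counterclockwise. The curl (z-component) there is about +4; positive curl means counterclockwise rotation.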